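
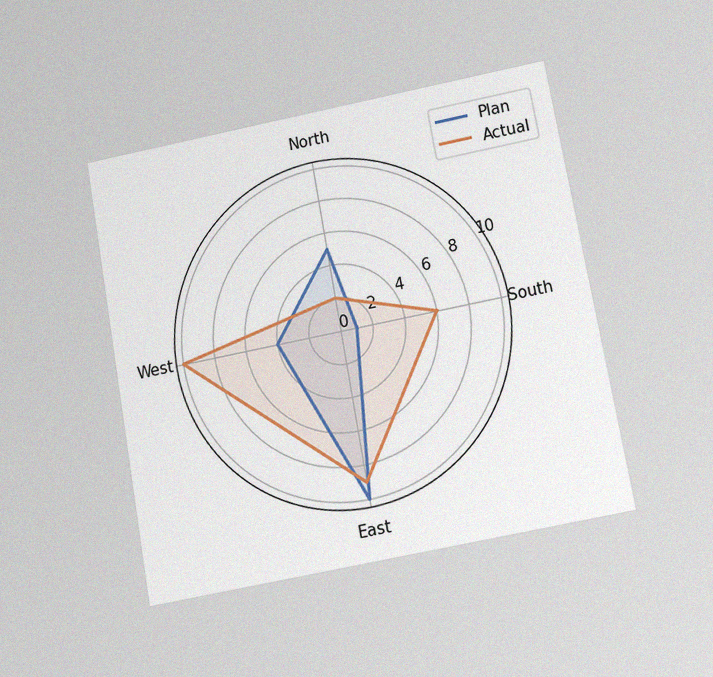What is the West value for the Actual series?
The chart is tilted about 10° counter-clockwise and viewed slightly from below, with some photo noise. On the West axis, Actual reaches 10.

10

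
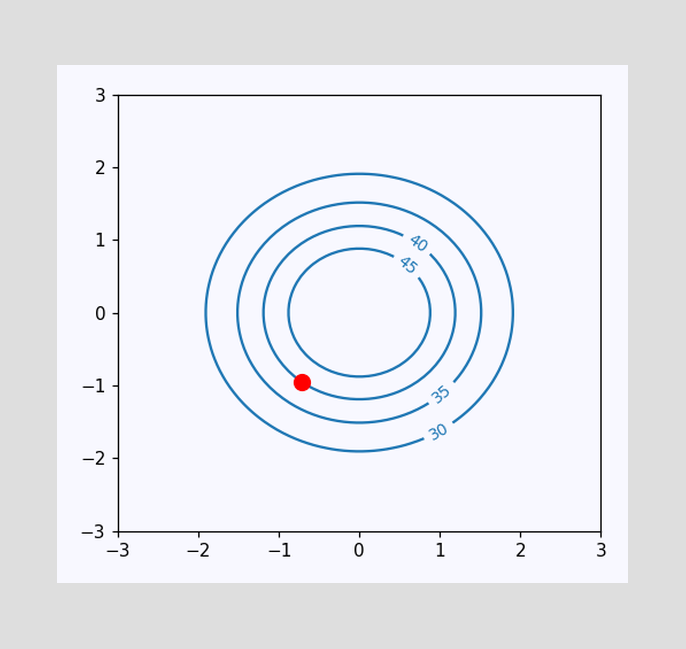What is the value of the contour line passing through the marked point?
40

The marked point sits on the contour labelled 40.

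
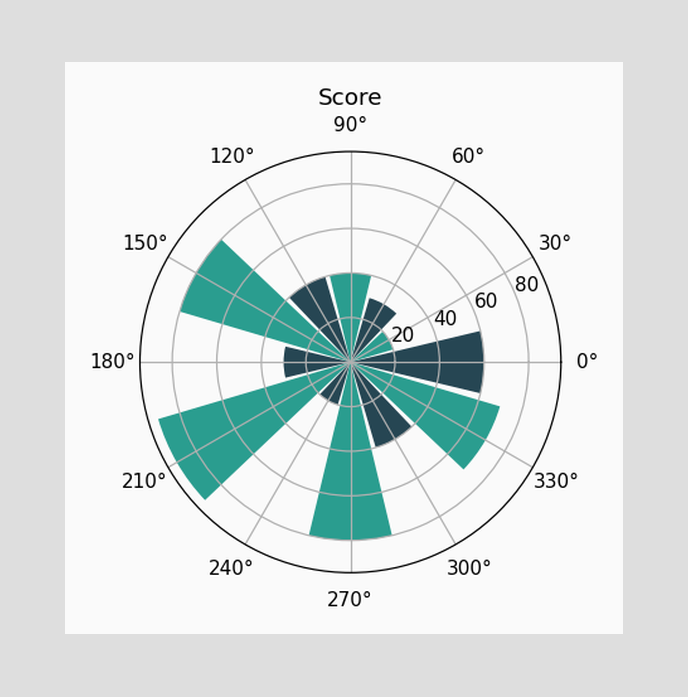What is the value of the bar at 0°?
The bar at 0° reaches 60 on the radial axis.

60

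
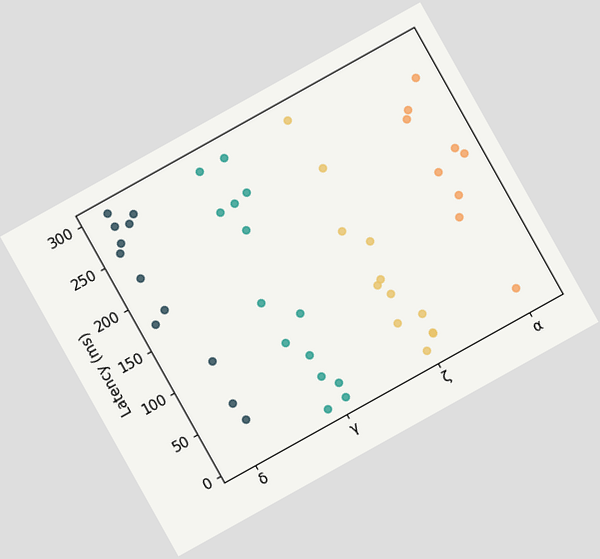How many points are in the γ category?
The chart is tilted about 29° counter-clockwise. Counting the markers in the γ column gives 14.

14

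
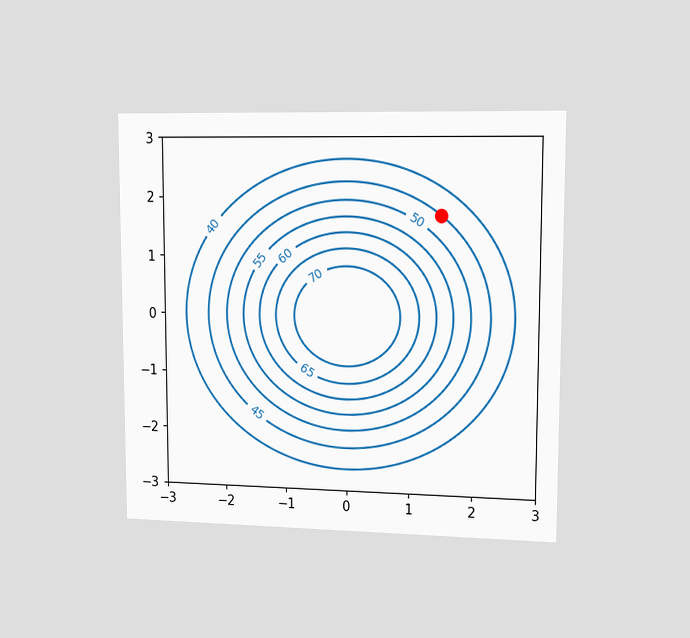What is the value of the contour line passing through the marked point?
45

The chart is viewed slightly from the right. The marked point sits on the contour labelled 45.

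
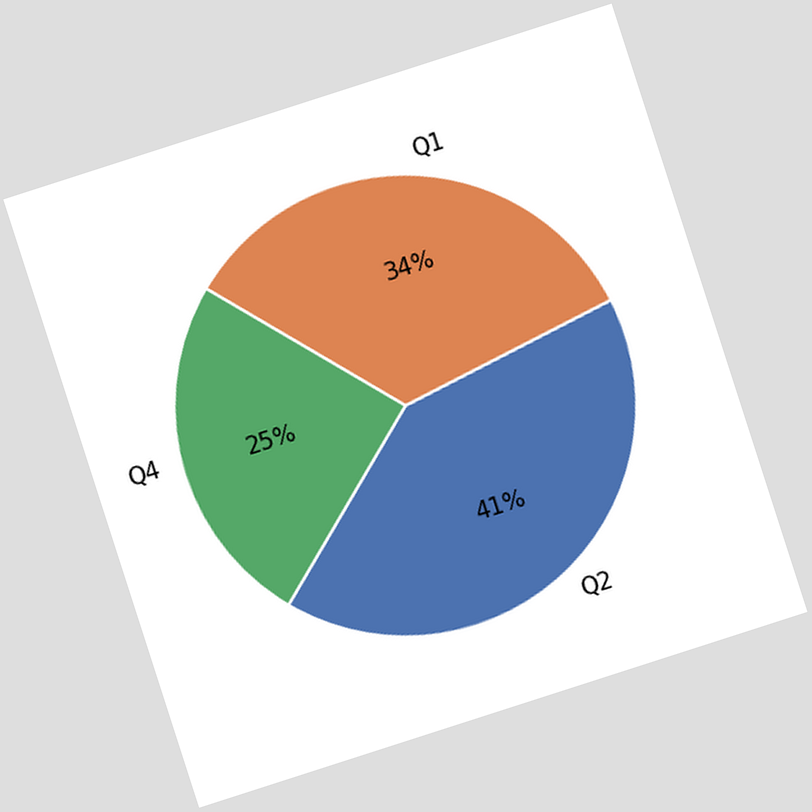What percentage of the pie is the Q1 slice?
34%

The chart is tilted about 18° counter-clockwise. The Q1 slice takes up 34% of the pie.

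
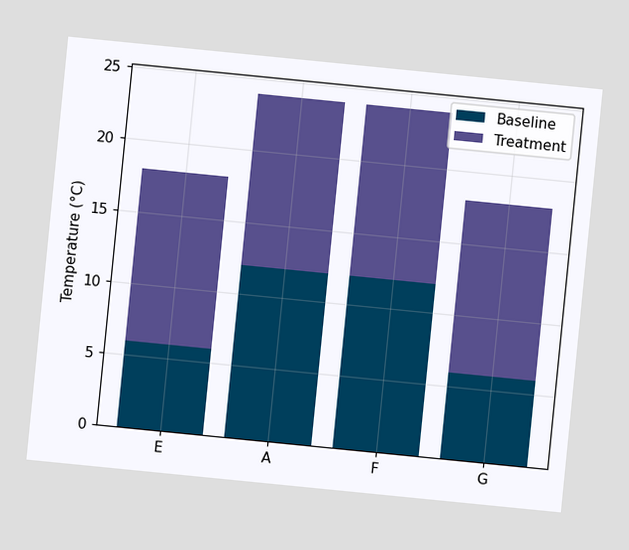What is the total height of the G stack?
The chart is tilted about 6° clockwise. The G stack's top reaches 18°C on the y-axis.

18°C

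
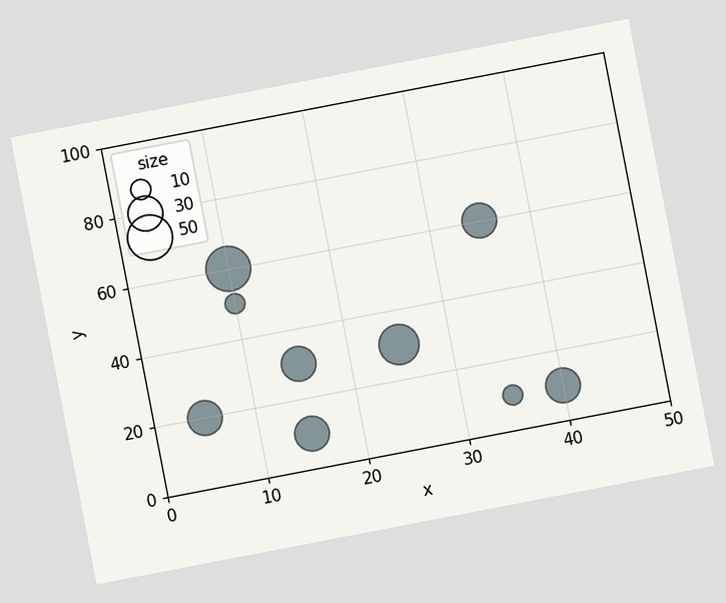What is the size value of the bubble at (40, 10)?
The chart is tilted about 11° counter-clockwise. Matching the bubble at (40, 10) against the size legend gives 30.

30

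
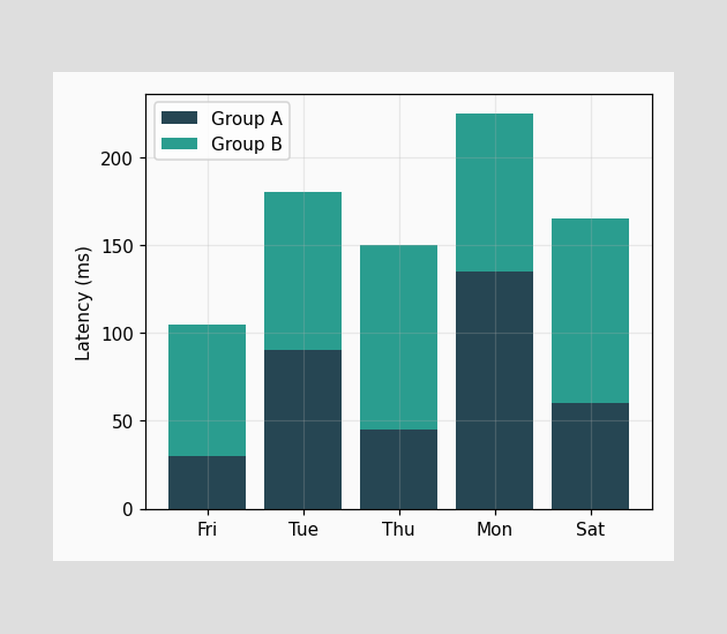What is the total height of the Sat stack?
The Sat stack's top reaches 165ms on the y-axis.

165ms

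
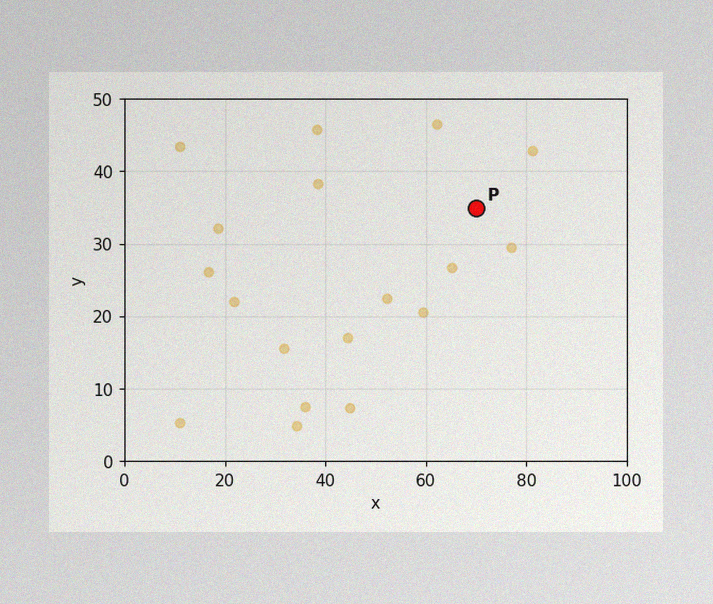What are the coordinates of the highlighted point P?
The image has some photo noise and uneven lighting. Following the gridlines from P to each axis, P sits at (70, 35).

(70, 35)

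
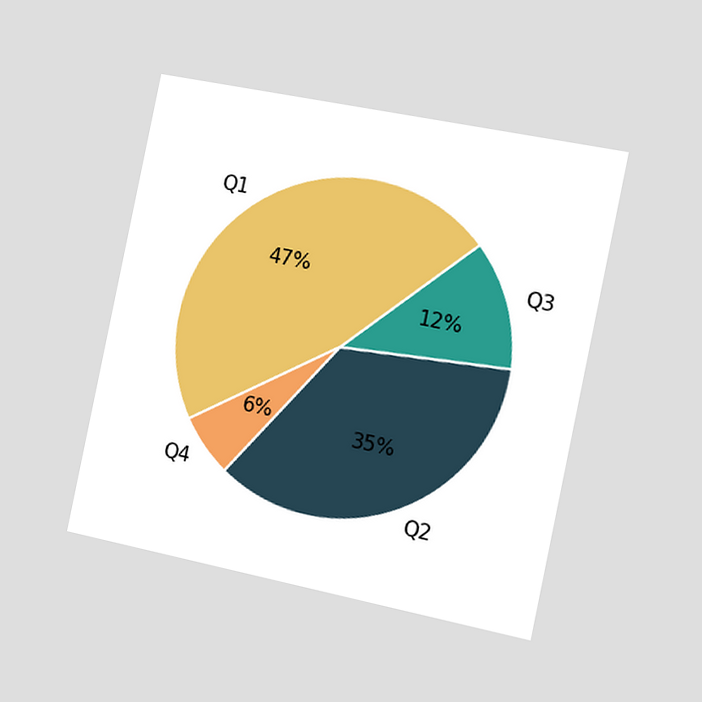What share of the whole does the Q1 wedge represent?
The chart is tilted about 12° clockwise and viewed slightly from the right. The Q1 slice takes up 47% of the pie.

47%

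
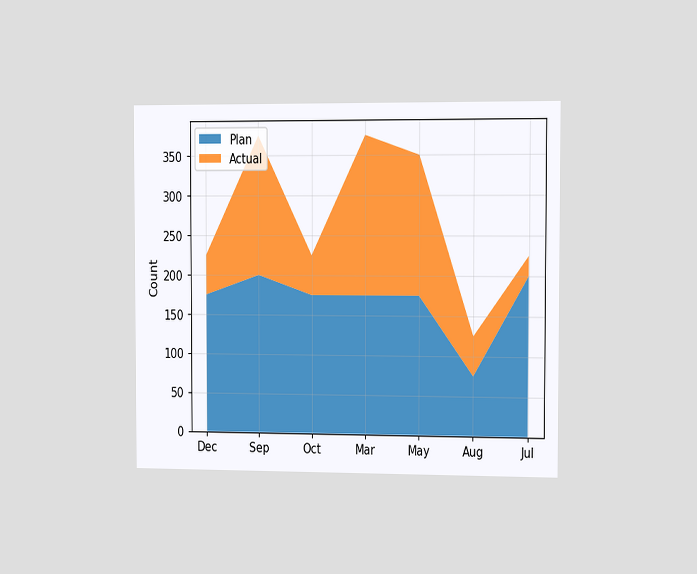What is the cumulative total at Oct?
225

The chart is viewed slightly from the right. The stacked total at Oct reaches 225.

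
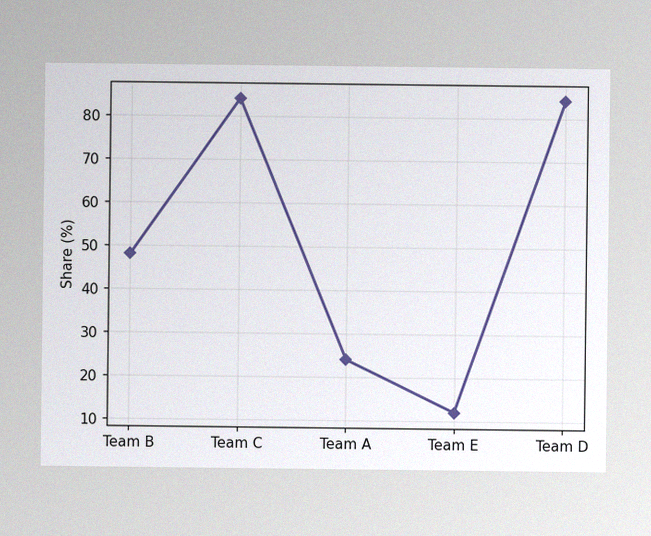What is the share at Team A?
The image has some photo noise and uneven lighting. At Team A, the line is at 24%.

24%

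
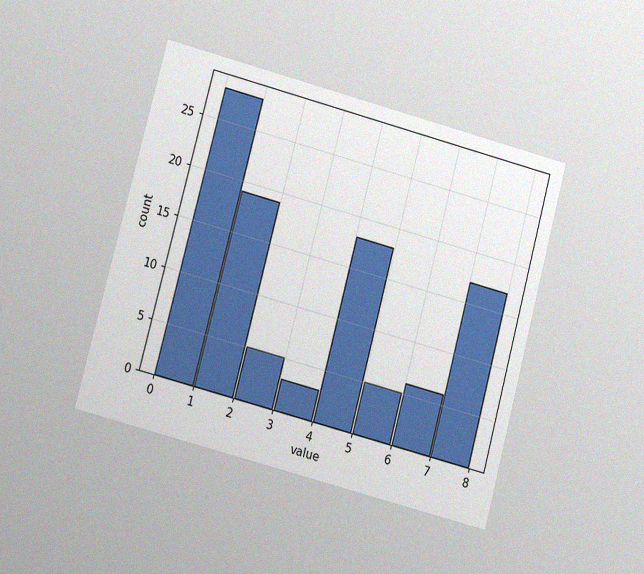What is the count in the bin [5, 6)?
The chart is tilted about 15° clockwise and viewed at a slight angle, with some photo noise. The [5, 6) bin has height 5.

5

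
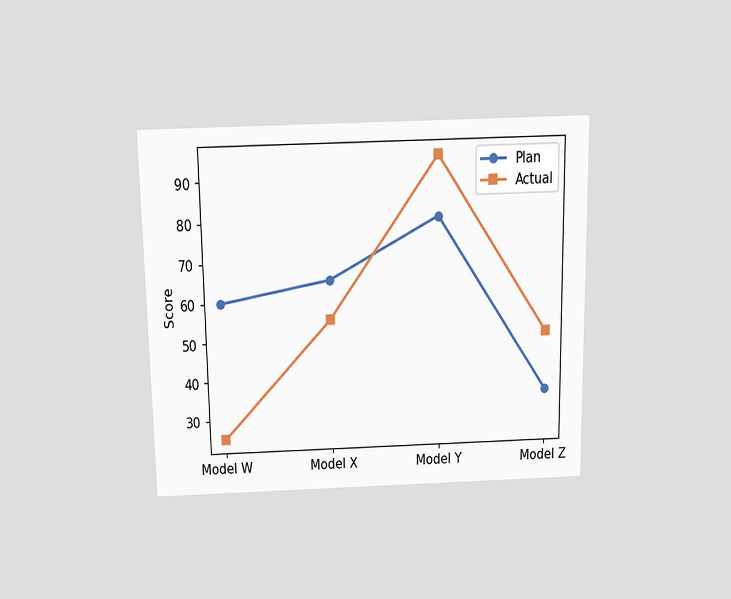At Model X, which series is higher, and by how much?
Plan, by 10

The chart is viewed slightly from above. At Model X, Plan sits above the other line by 10.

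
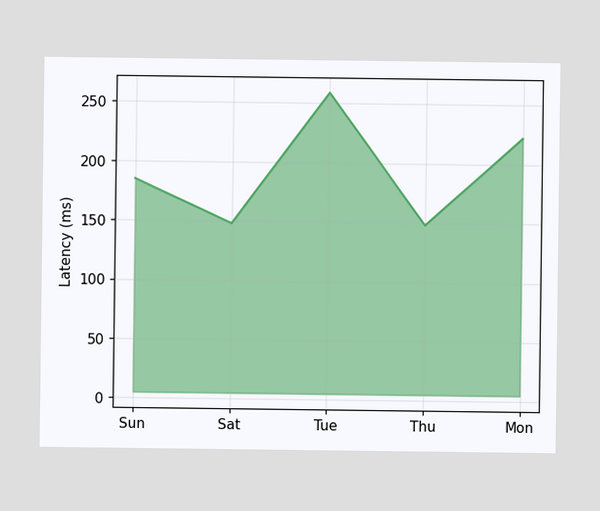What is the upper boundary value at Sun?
185ms

At Sun the upper boundary is at 185ms.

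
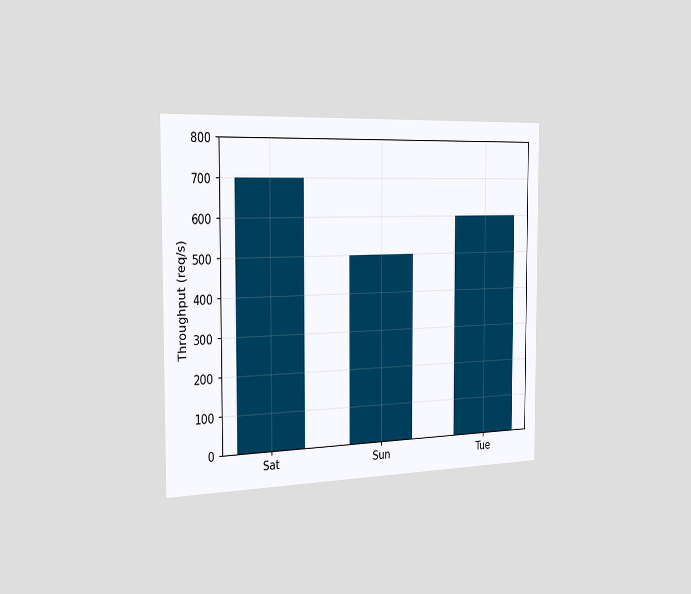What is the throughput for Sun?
The chart is viewed slightly from the left. Reading along the chart's y-axis, the Sun bar reaches 500req/s.

500req/s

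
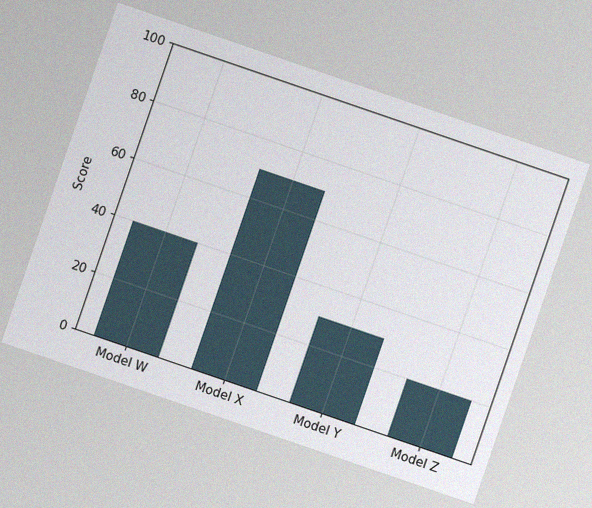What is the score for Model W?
The chart is tilted about 19° clockwise, with some photo noise. Reading along the chart's y-axis, the Model W bar reaches 40.

40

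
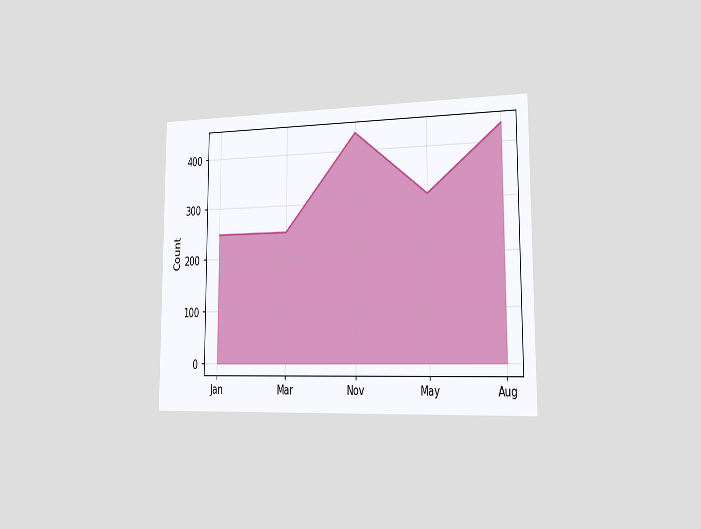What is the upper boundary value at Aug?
The chart is viewed slightly from the right. At Aug the upper boundary is at 434.

434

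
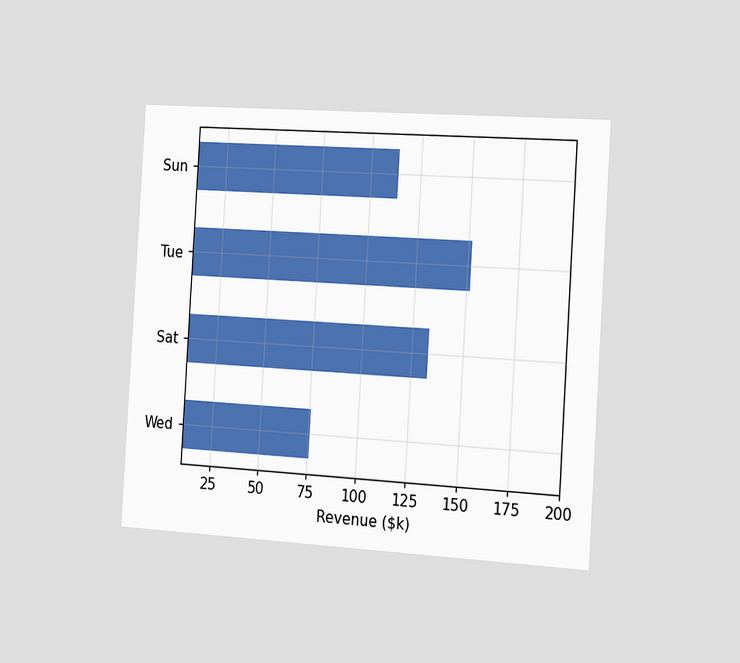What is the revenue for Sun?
The chart is tilted about 3° clockwise and viewed slightly from the right. Reading along the chart's x-axis, the Sun bar reaches $114k.

$114k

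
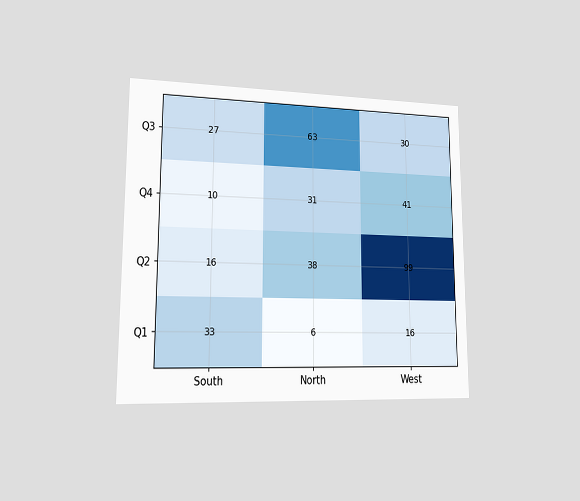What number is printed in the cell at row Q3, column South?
The chart is viewed at a slight angle. The (Q3, South) cell reads 27.

27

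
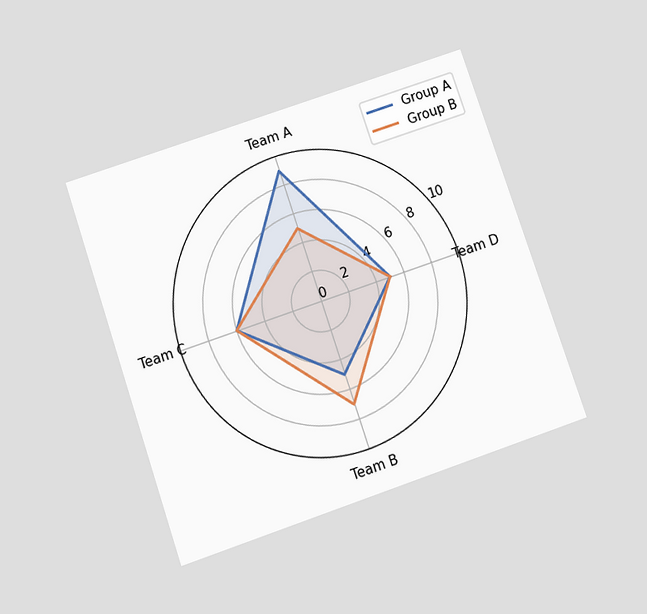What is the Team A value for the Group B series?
The chart is tilted about 19° counter-clockwise and viewed slightly from below. On the Team A axis, Group B reaches 5.

5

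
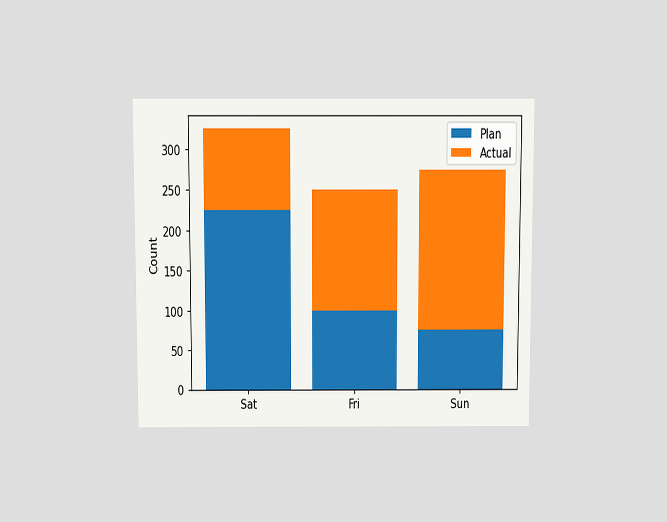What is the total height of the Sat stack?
The chart is viewed slightly from above. The Sat stack's top reaches 325 on the y-axis.

325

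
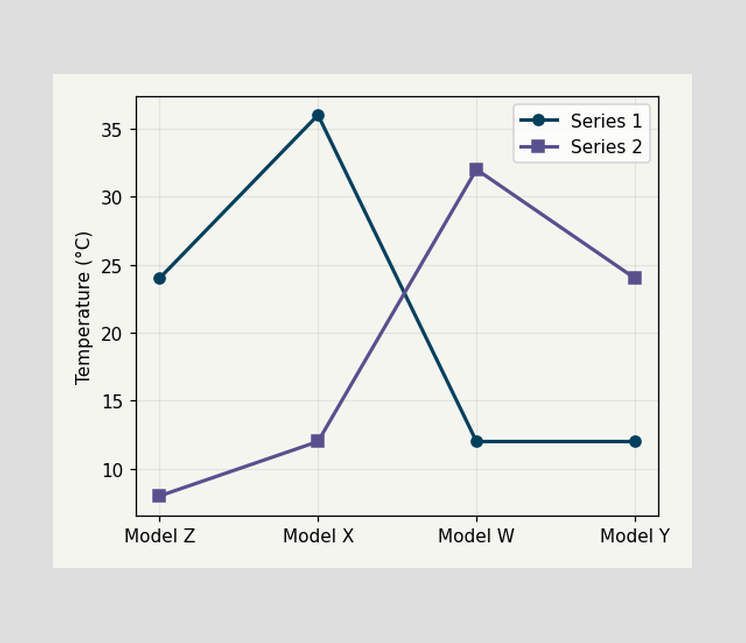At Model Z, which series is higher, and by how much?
At Model Z, Series 1 sits above the other line by 16°C.

Series 1, by 16°C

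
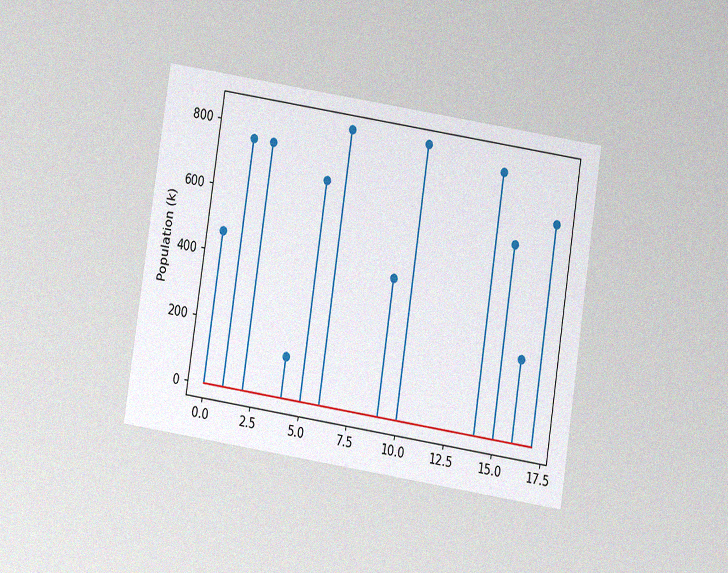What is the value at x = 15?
The chart is tilted about 9° clockwise and viewed at a slight angle, with some photo noise. The stem at x=15 reaches 588k.

588k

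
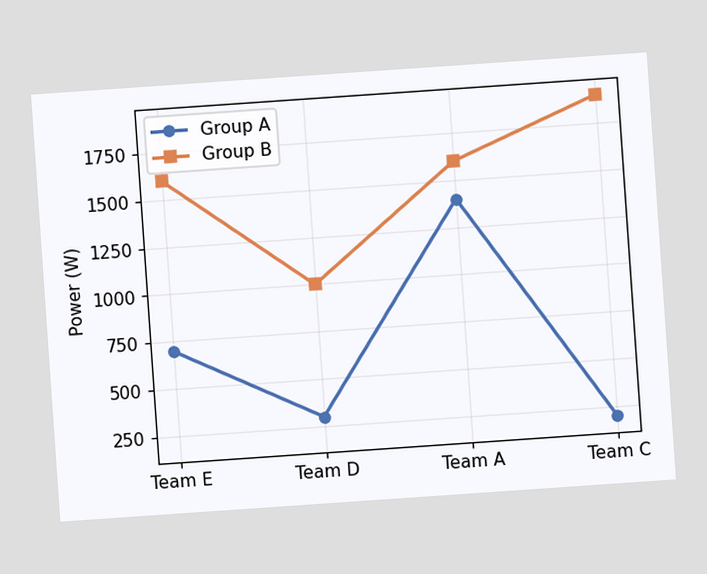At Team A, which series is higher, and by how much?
Group B, by 200W

The chart is tilted about 4° counter-clockwise. At Team A, Group B sits above the other line by 200W.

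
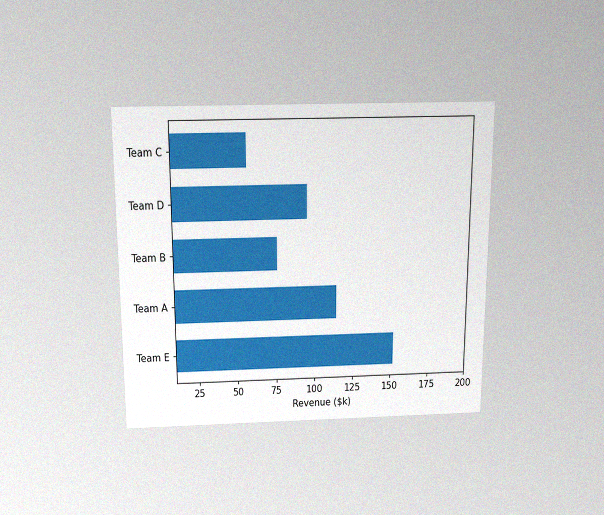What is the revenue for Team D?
The chart is viewed slightly from above, with some photo noise. Reading along the chart's x-axis, the Team D bar reaches $95k.

$95k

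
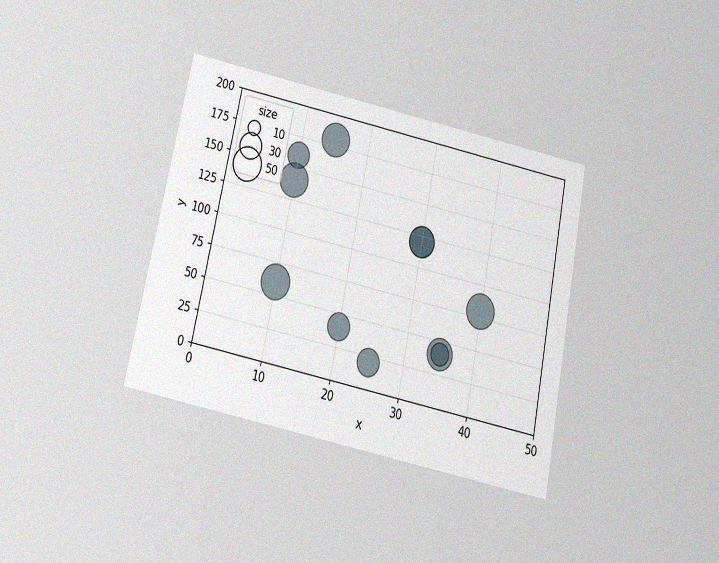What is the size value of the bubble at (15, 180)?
50

The chart is tilted about 12° clockwise and viewed slightly from below, with some photo noise. Matching the bubble at (15, 180) against the size legend gives 50.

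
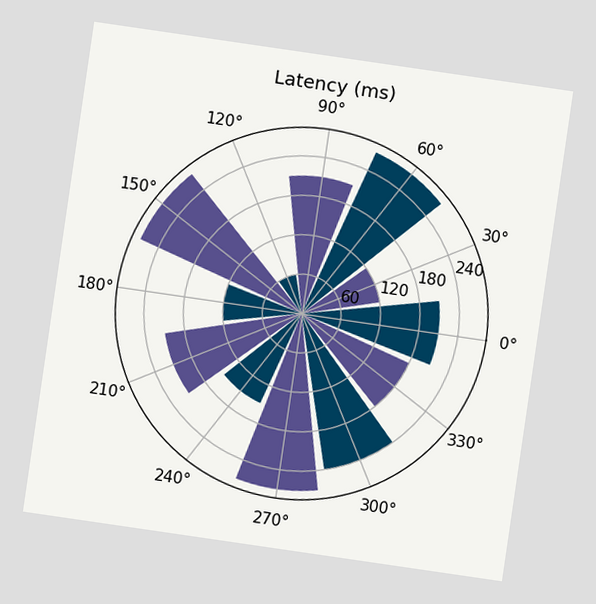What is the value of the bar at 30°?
The chart is tilted about 8° clockwise. The bar at 30° reaches 120ms on the radial axis.

120ms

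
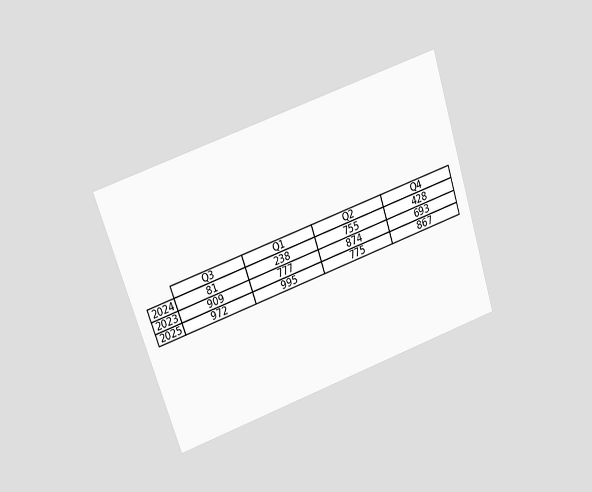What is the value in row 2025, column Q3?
972

The chart is tilted about 18° counter-clockwise and viewed at a slight angle. The (2025, Q3) cell reads 972.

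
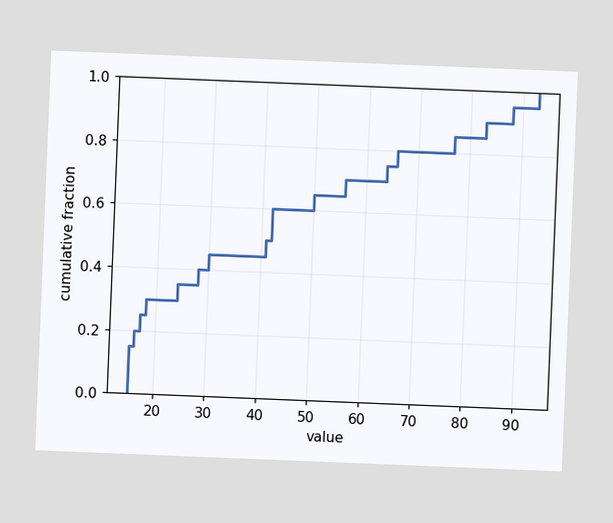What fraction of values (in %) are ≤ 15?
The chart is tilted about 2° clockwise. At x=15 the ECDF step is at 15%.

15%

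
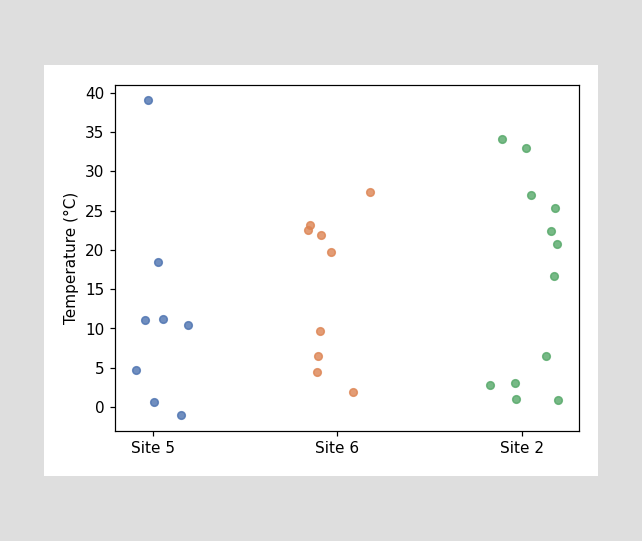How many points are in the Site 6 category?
Counting the markers in the Site 6 column gives 9.

9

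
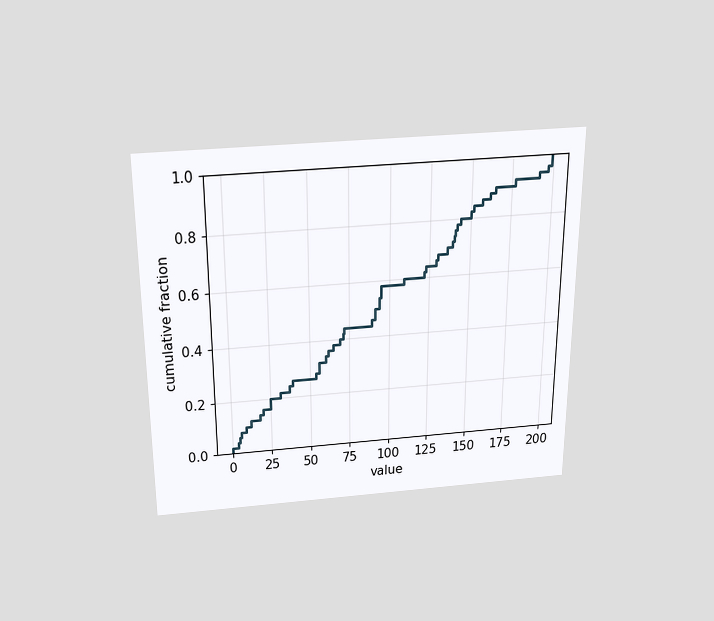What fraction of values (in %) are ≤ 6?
The chart is viewed slightly from above. At x=6 the ECDF step is at 8%.

8%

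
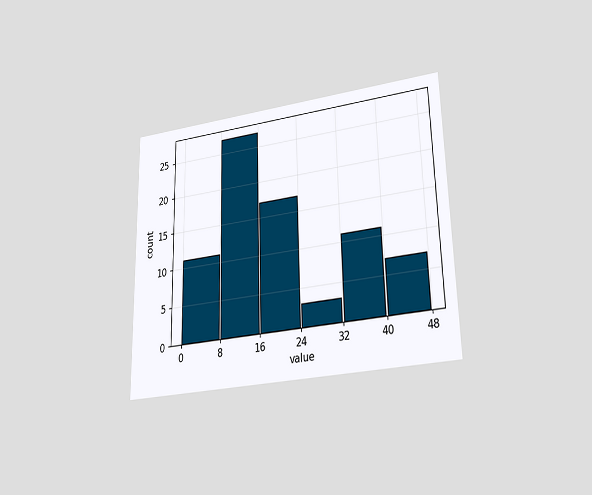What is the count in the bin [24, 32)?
3

The chart is viewed at a slight angle. The [24, 32) bin has height 3.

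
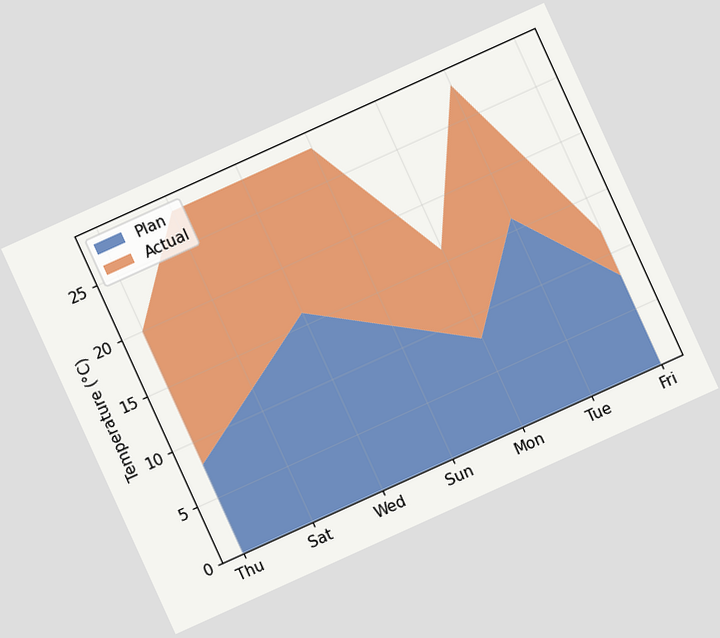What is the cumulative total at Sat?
The chart is tilted about 24° counter-clockwise. The stacked total at Sat reaches 28°C.

28°C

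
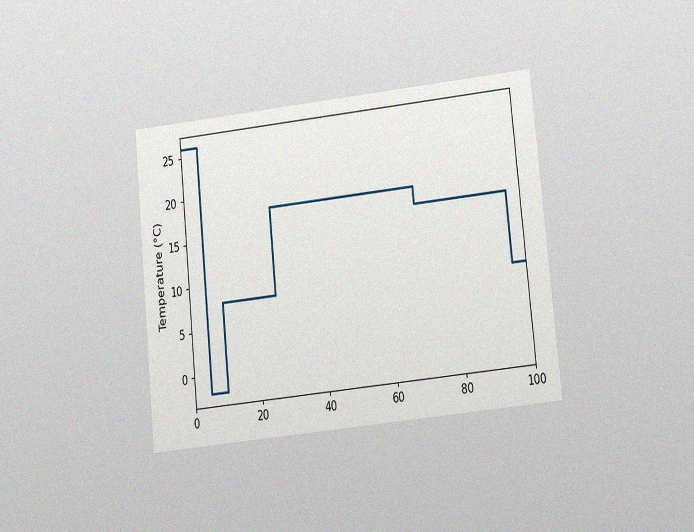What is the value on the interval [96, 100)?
8°C

The chart is tilted about 6° counter-clockwise and viewed at a slight angle, with some photo noise. On [96, 100) the step sits at 8°C.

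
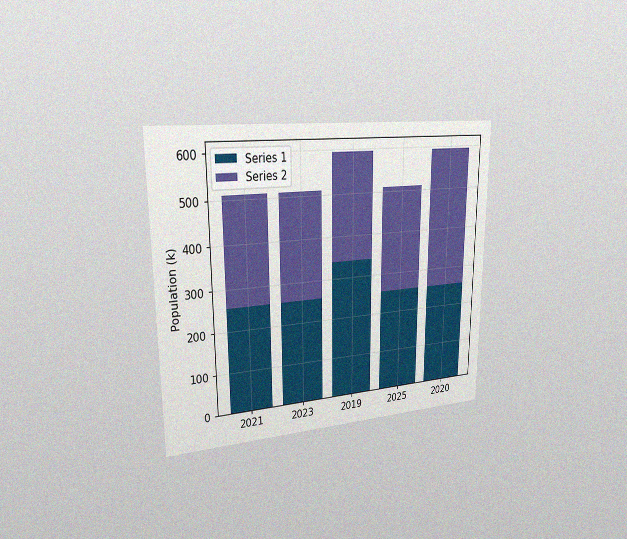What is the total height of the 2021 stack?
The chart is viewed slightly from the left, with some photo noise. The 2021 stack's top reaches 510k on the y-axis.

510k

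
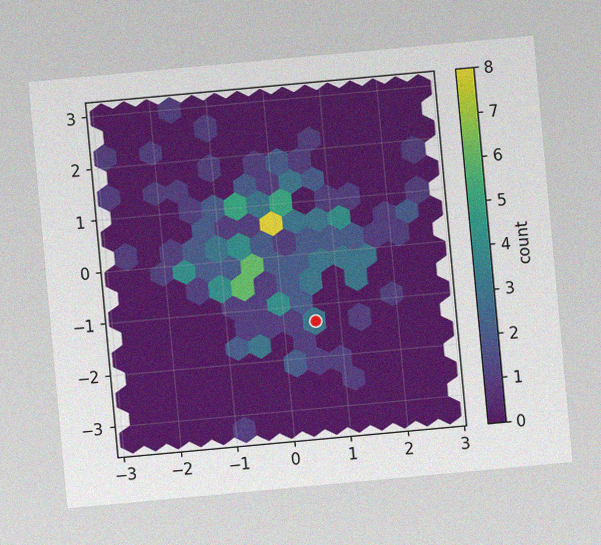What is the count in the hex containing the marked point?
The chart is tilted about 5° counter-clockwise, with some photo noise. The marked hex reads 3 on the colorbar.

3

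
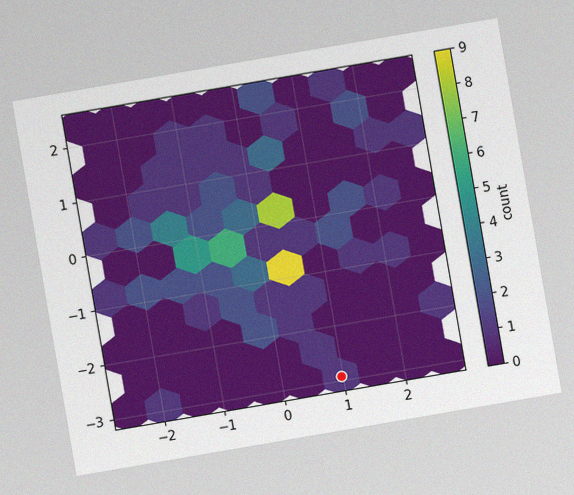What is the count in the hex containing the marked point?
The chart is tilted about 10° counter-clockwise, with some photo noise. The marked hex reads 1 on the colorbar.

1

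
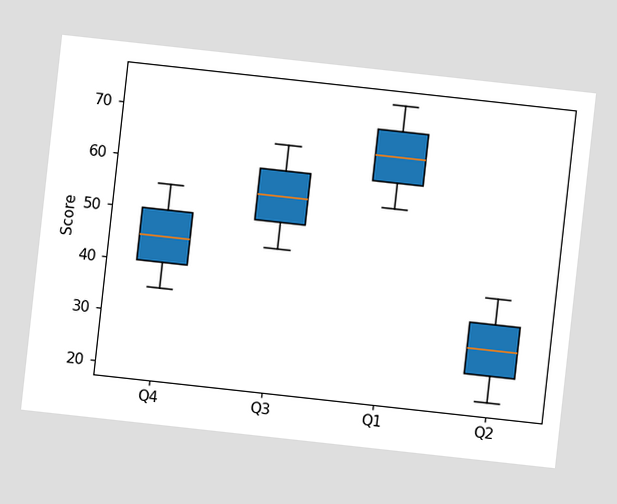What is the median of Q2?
30

The chart is tilted about 6° clockwise. The median line in the Q2 box sits at 30.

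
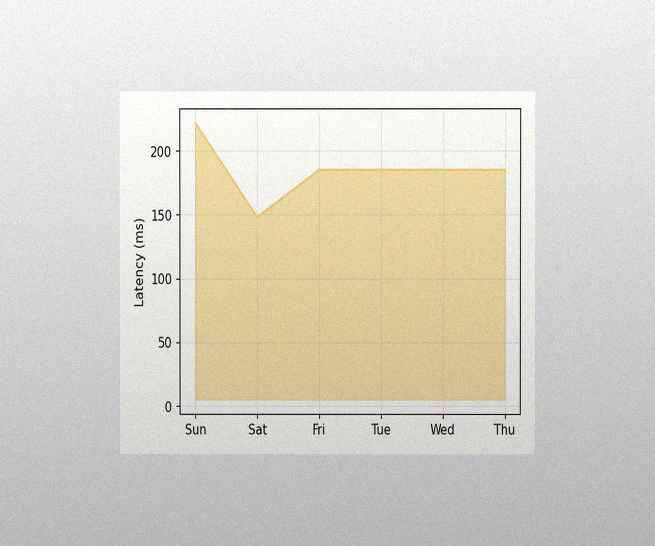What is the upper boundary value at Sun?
222ms

The chart is viewed at a slight angle, with some photo noise. At Sun the upper boundary is at 222ms.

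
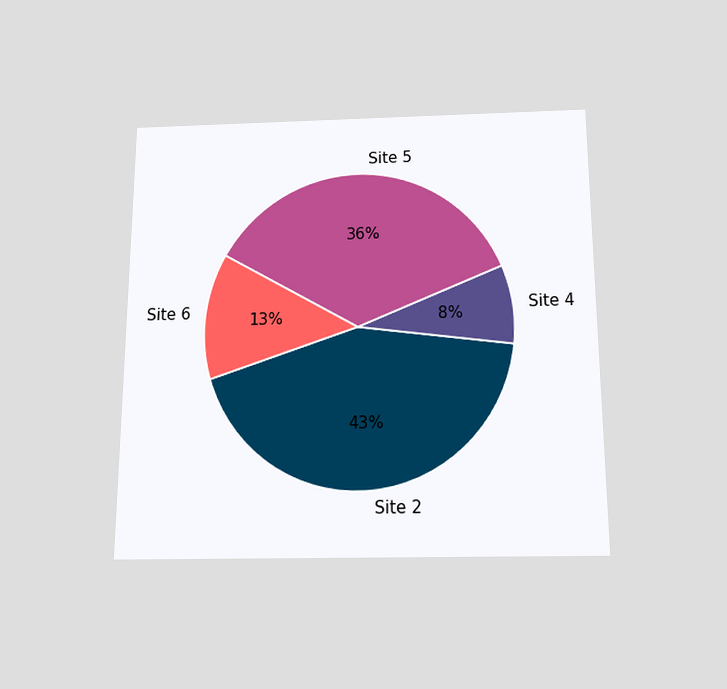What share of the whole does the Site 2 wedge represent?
The chart is viewed slightly from below. The Site 2 slice takes up 43% of the pie.

43%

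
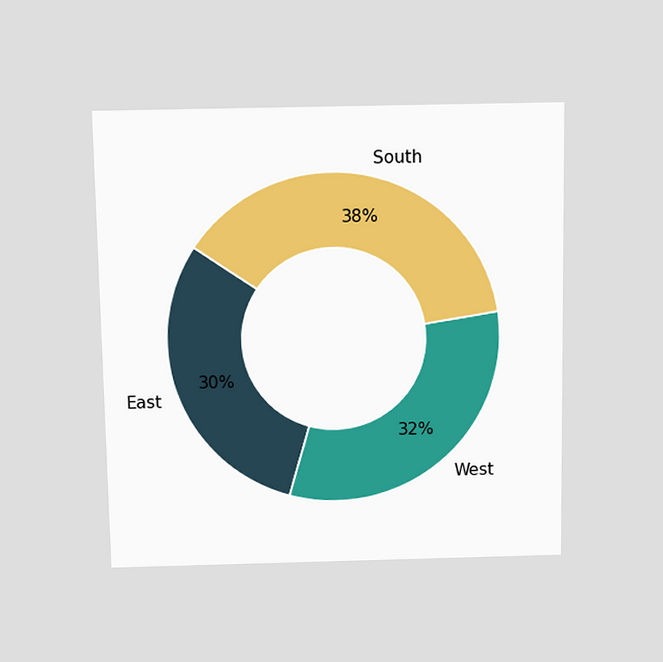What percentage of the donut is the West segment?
32%

The chart is viewed slightly from above. The West segment takes up 32% of the ring.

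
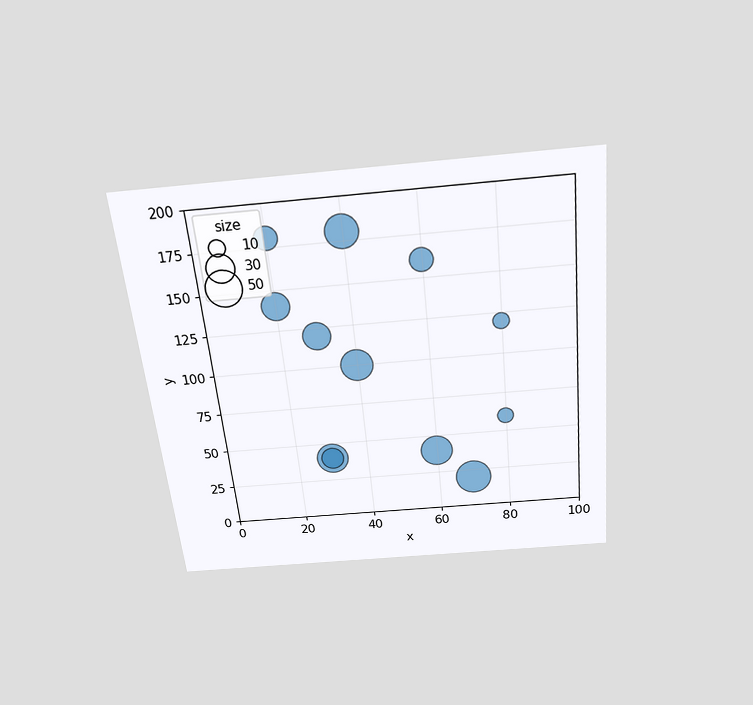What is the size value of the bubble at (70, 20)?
50

The chart is tilted about 6° counter-clockwise and viewed slightly from above. Matching the bubble at (70, 20) against the size legend gives 50.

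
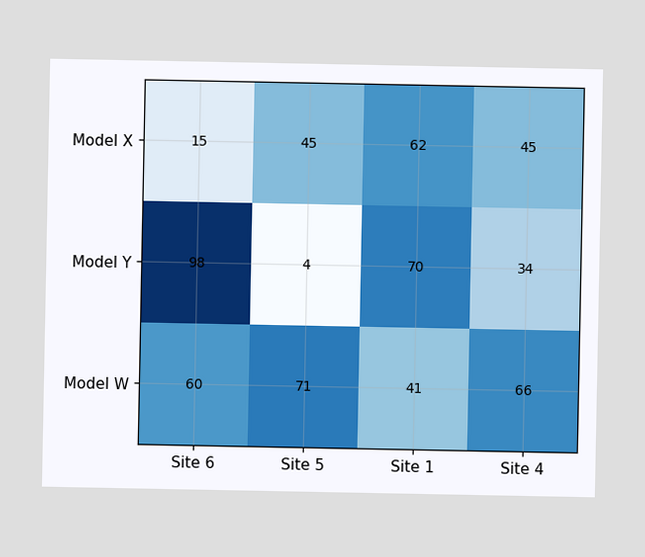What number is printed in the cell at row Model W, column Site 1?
41

The (Model W, Site 1) cell reads 41.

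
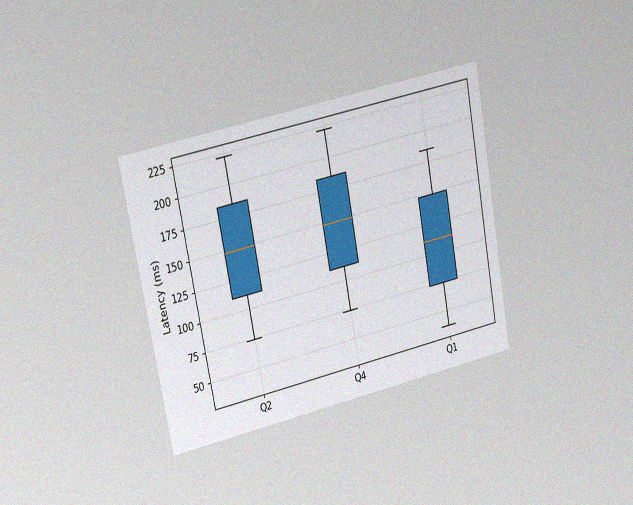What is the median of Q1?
111ms

The chart is tilted about 11° counter-clockwise and viewed slightly from the left, with some photo noise. The median line in the Q1 box sits at 111ms.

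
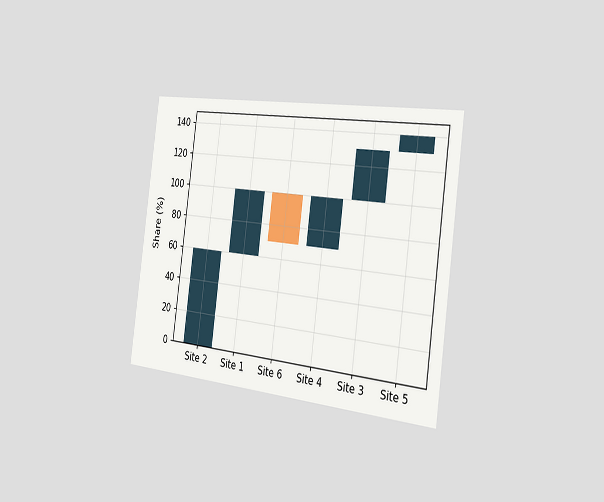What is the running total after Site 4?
100%

The chart is tilted about 7° clockwise and viewed slightly from the right. After Site 4 the running total reaches 100%.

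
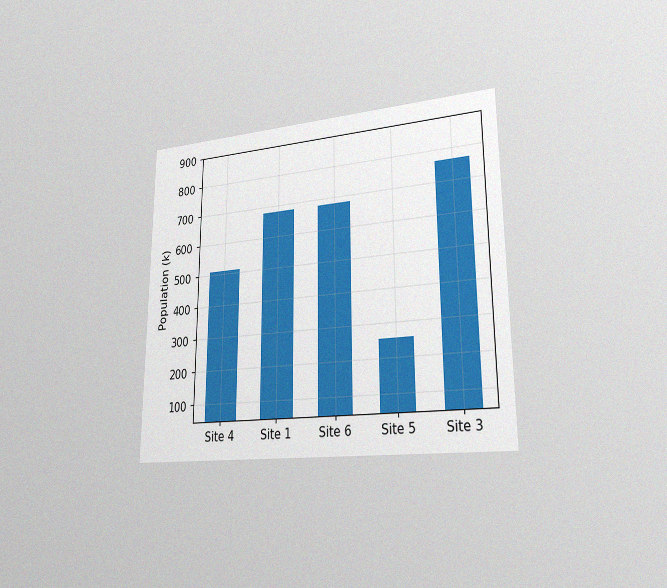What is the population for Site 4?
510k

The chart is viewed slightly from the right, with some photo noise. Reading along the chart's y-axis, the Site 4 bar reaches 510k.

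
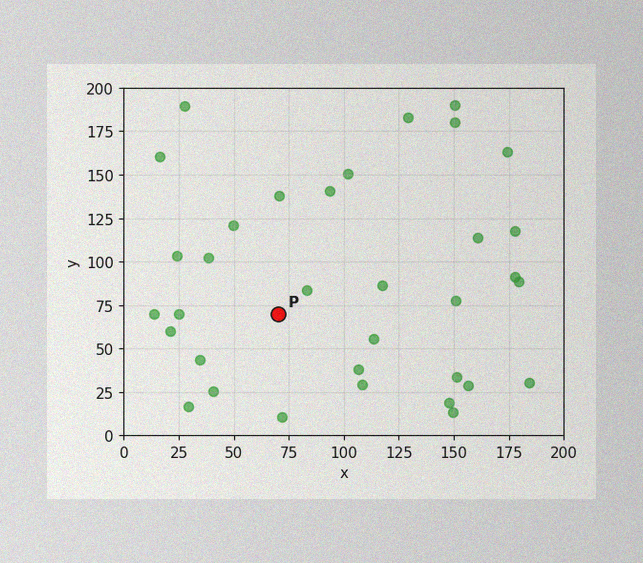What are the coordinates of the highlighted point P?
(70, 70)

The image has some photo noise and uneven lighting. Following the gridlines from P to each axis, P sits at (70, 70).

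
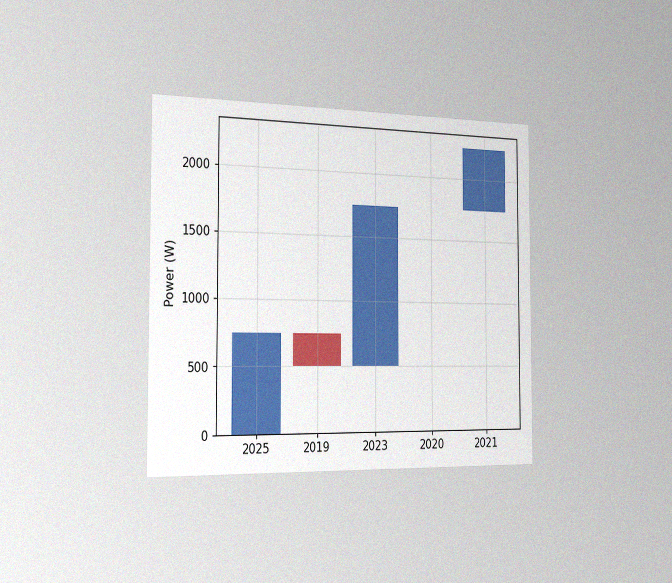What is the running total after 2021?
The chart is viewed slightly from the left, with some photo noise. After 2021 the running total reaches 2250W.

2250W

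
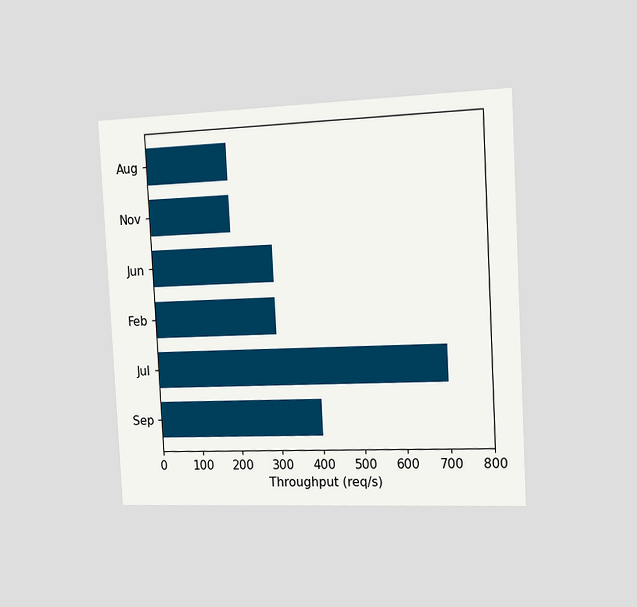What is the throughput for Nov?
The chart is tilted about 3° counter-clockwise and viewed slightly from the right. Reading along the chart's x-axis, the Nov bar reaches 200req/s.

200req/s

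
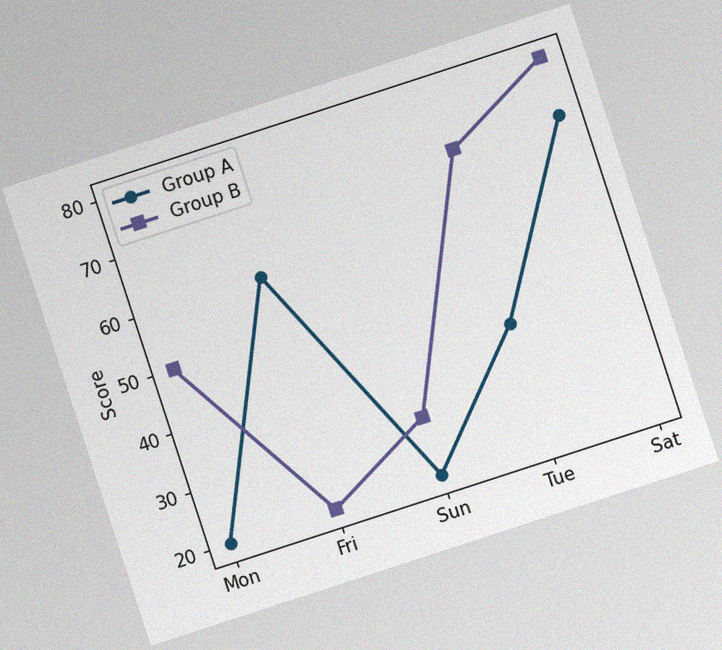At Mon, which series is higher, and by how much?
The chart is tilted about 18° counter-clockwise, with some photo noise. At Mon, Group B sits above the other line by 30.

Group B, by 30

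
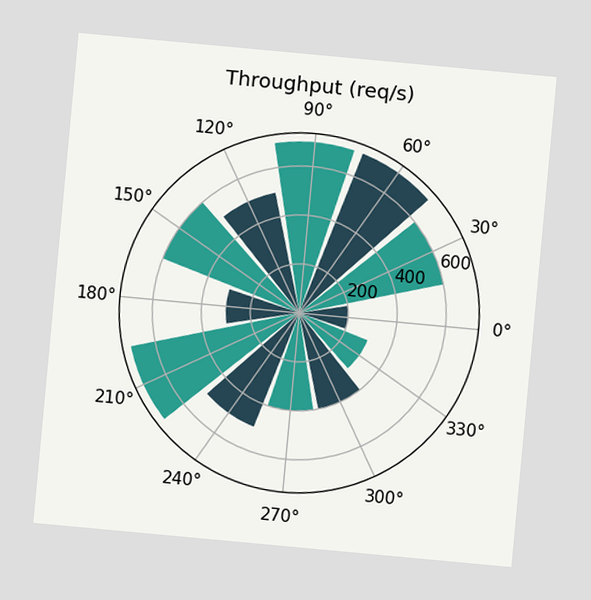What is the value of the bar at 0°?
The chart is tilted about 5° clockwise. The bar at 0° reaches 200req/s on the radial axis.

200req/s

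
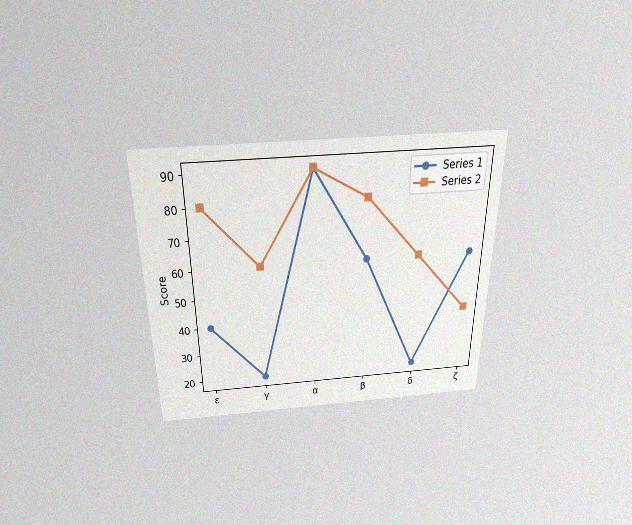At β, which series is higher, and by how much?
Series 2, by 20

The chart is viewed slightly from above, with some photo noise. At β, Series 2 sits above the other line by 20.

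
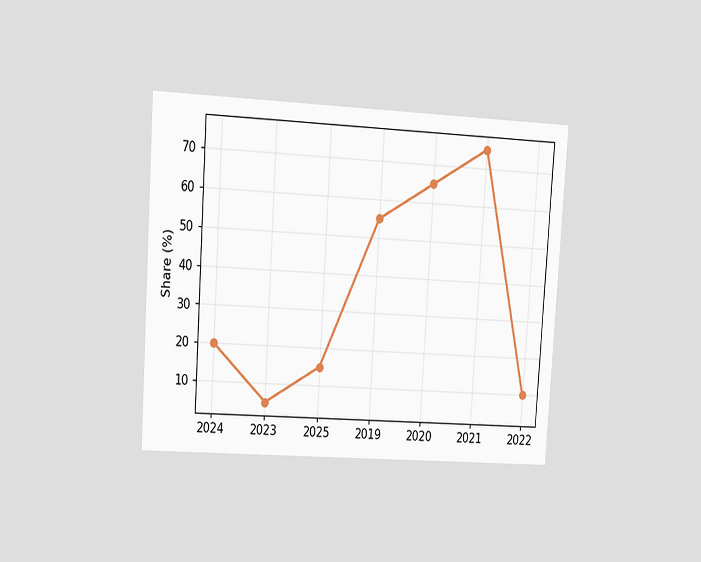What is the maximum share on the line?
The chart is tilted about 4° clockwise and viewed at a slight angle. The highest point is at 2021, and reading across to the y-axis gives 75%.

75%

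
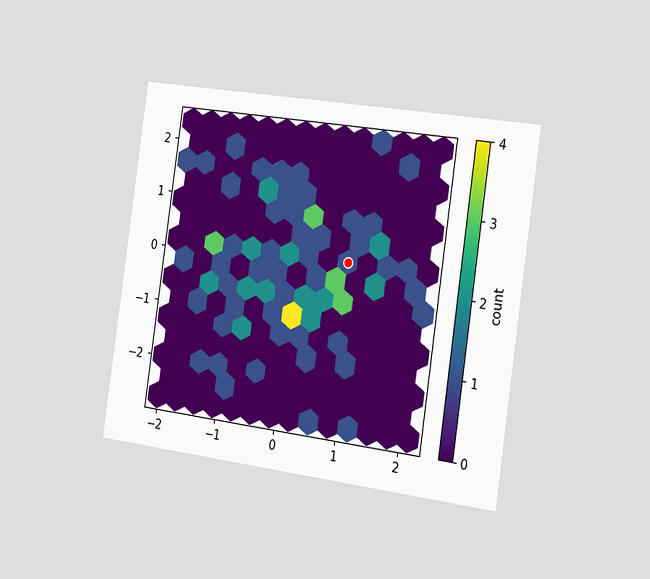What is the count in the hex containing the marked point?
1

The chart is tilted about 8° clockwise and viewed slightly from the right. The marked hex reads 1 on the colorbar.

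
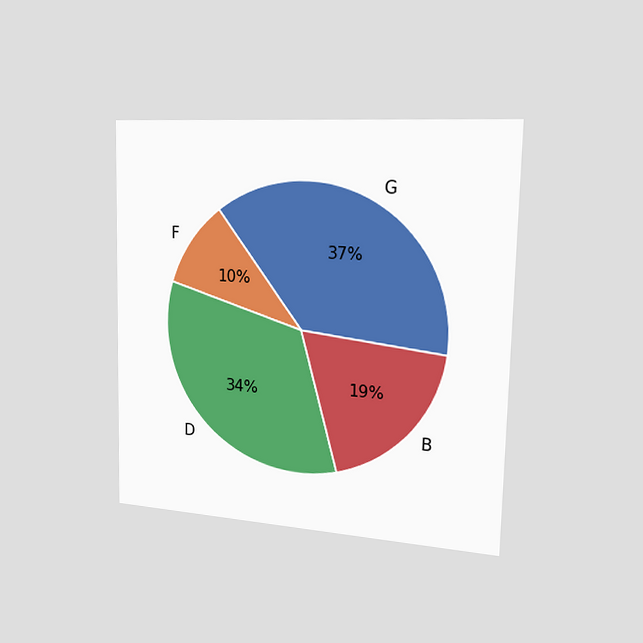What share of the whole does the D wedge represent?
The chart is viewed slightly from the right. The D slice takes up 34% of the pie.

34%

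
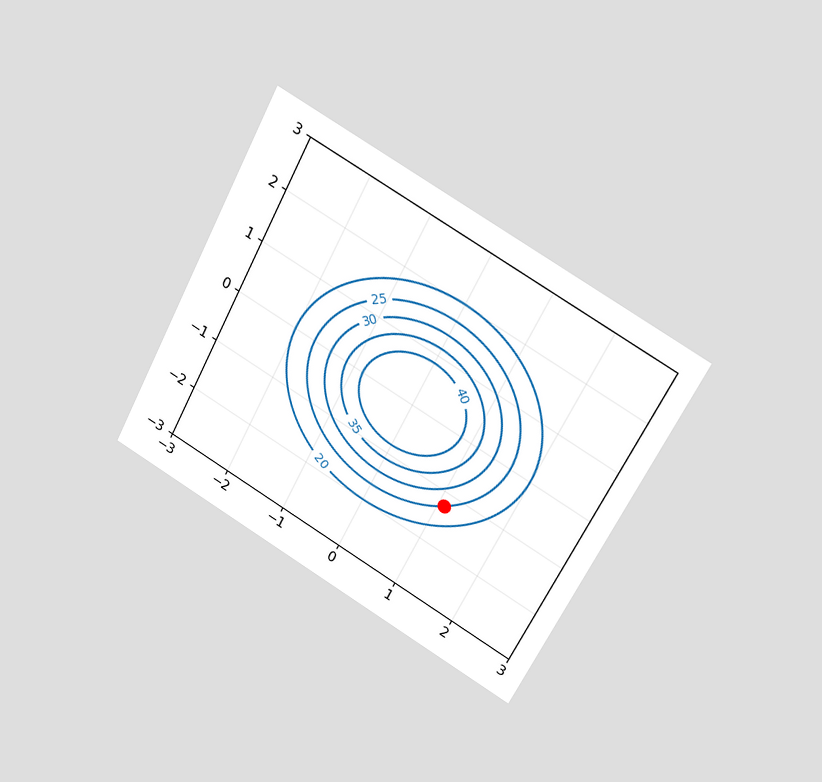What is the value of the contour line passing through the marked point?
25

The chart is tilted about 27° clockwise and viewed at a slight angle. The marked point sits on the contour labelled 25.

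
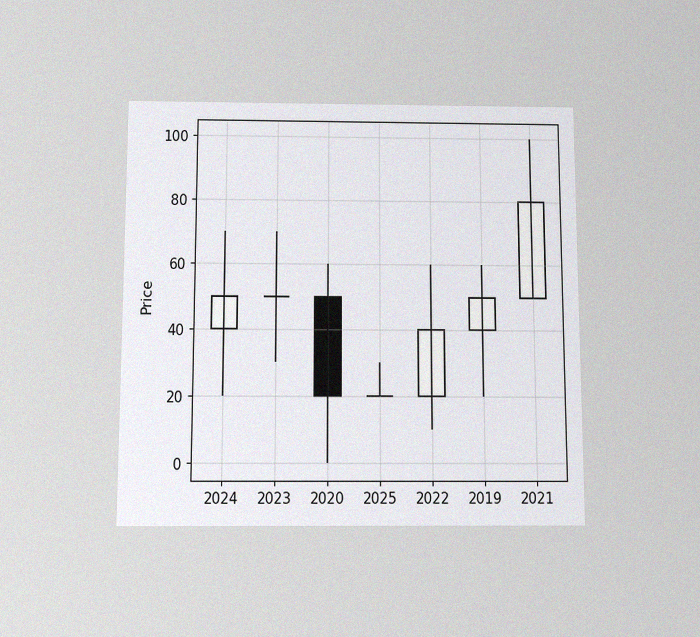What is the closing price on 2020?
20

The chart is viewed slightly from below, with some photo noise. The 2020 candle closes at 20.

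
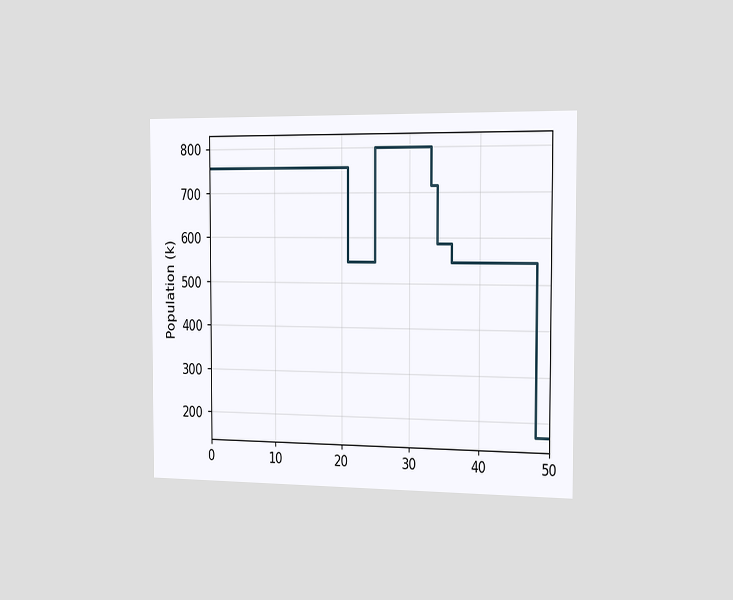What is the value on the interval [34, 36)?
588k

The chart is viewed slightly from the right. On [34, 36) the step sits at 588k.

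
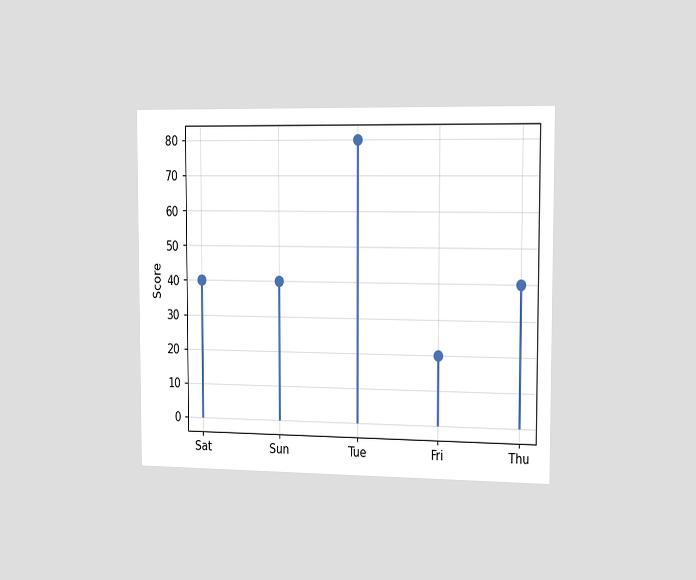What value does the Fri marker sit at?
The chart is viewed slightly from the right. The Fri marker sits at 20.

20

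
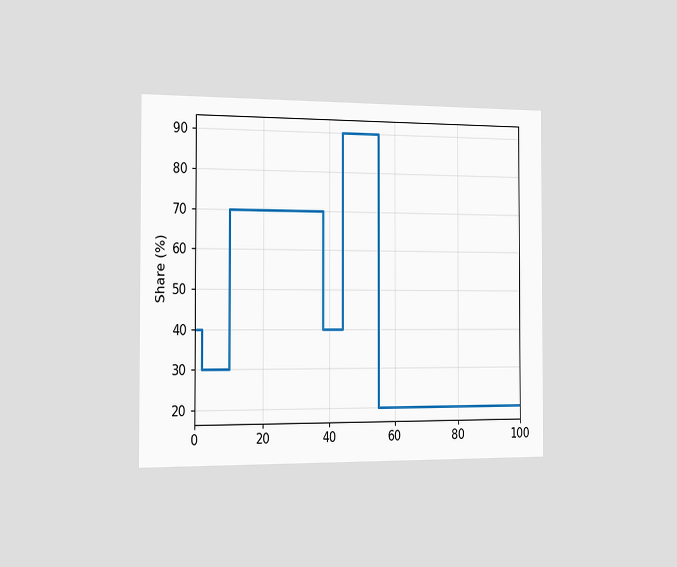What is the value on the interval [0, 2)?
The chart is viewed slightly from the left. On [0, 2) the step sits at 40%.

40%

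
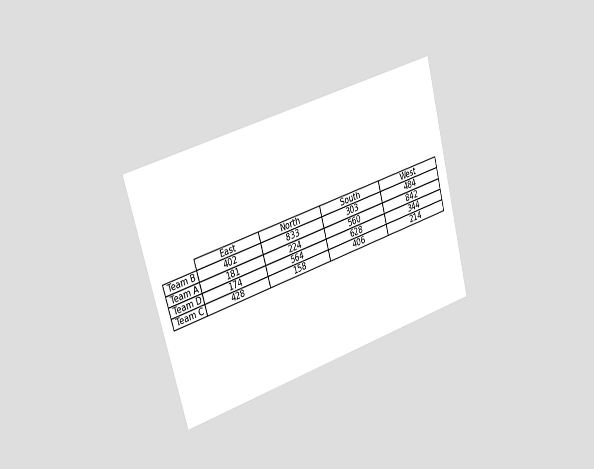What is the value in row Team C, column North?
158

The chart is tilted about 15° counter-clockwise and viewed slightly from the left. The (Team C, North) cell reads 158.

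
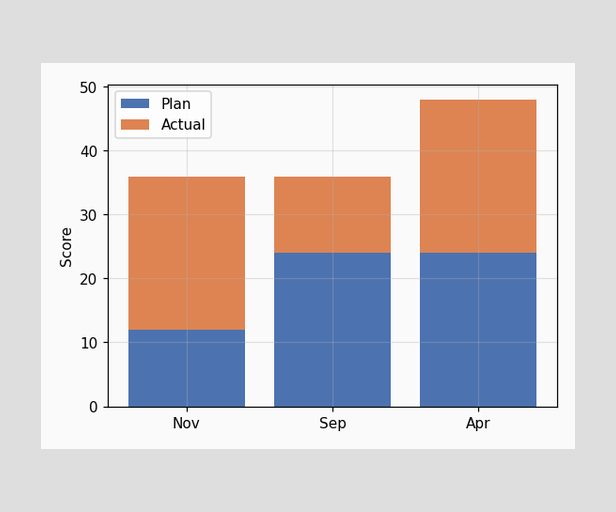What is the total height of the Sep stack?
36

The Sep stack's top reaches 36 on the y-axis.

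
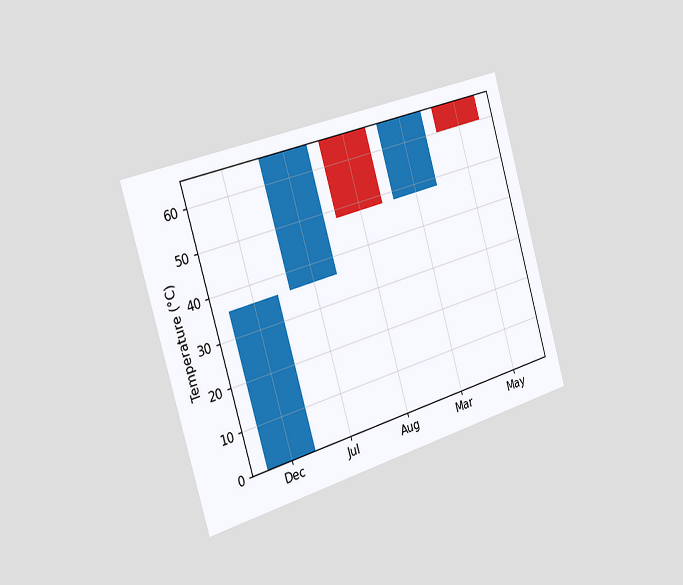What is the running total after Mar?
66°C

The chart is tilted about 16° counter-clockwise and viewed slightly from the left. After Mar the running total reaches 66°C.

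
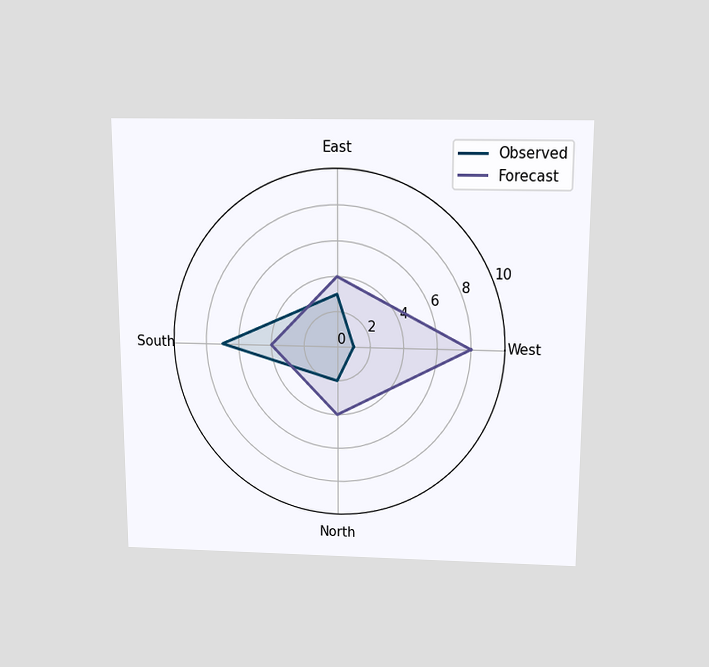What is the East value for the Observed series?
The chart is viewed slightly from above. On the East axis, Observed reaches 3.

3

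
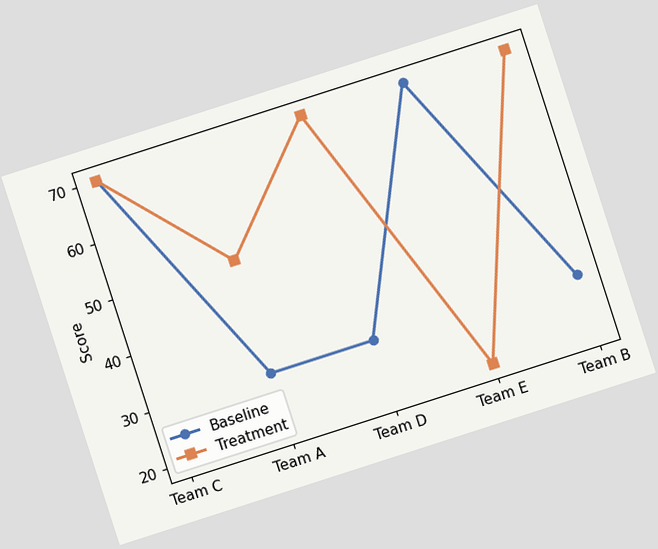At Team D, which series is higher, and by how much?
Treatment, by 40

The chart is tilted about 18° counter-clockwise. At Team D, Treatment sits above the other line by 40.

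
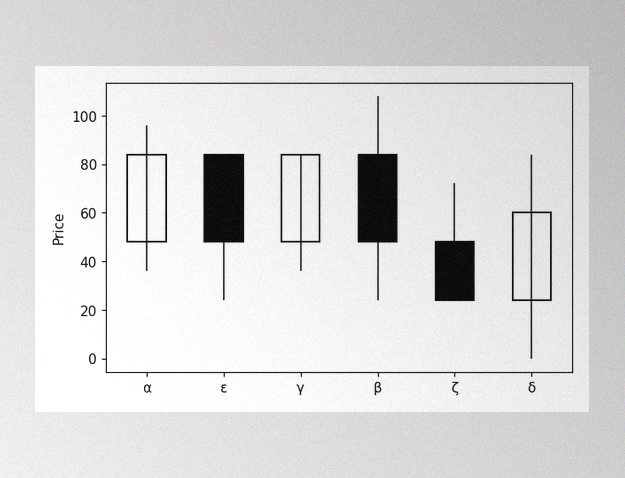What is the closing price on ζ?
24

The image has some photo noise and uneven lighting. The ζ candle closes at 24.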